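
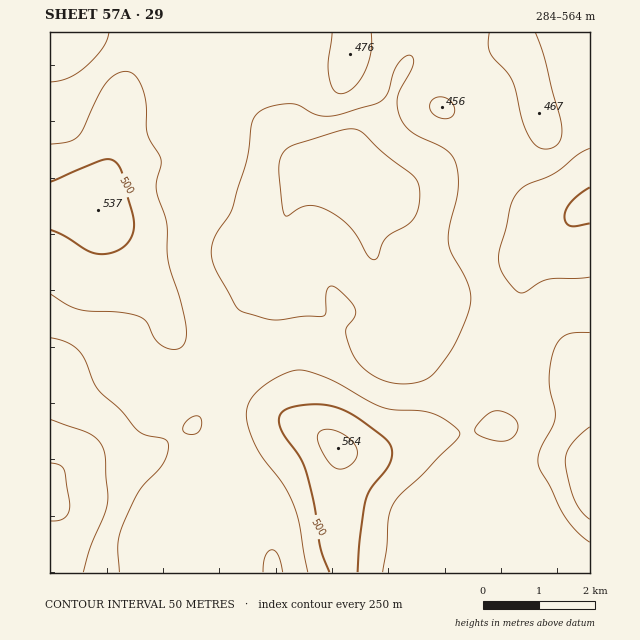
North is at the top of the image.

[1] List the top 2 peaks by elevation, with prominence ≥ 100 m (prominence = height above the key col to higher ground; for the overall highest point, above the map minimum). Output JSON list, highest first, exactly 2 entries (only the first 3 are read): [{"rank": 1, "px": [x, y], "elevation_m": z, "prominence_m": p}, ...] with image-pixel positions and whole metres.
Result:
[{"rank": 1, "px": [338, 448], "elevation_m": 564, "prominence_m": 280}, {"rank": 2, "px": [98, 210], "elevation_m": 537, "prominence_m": 128}]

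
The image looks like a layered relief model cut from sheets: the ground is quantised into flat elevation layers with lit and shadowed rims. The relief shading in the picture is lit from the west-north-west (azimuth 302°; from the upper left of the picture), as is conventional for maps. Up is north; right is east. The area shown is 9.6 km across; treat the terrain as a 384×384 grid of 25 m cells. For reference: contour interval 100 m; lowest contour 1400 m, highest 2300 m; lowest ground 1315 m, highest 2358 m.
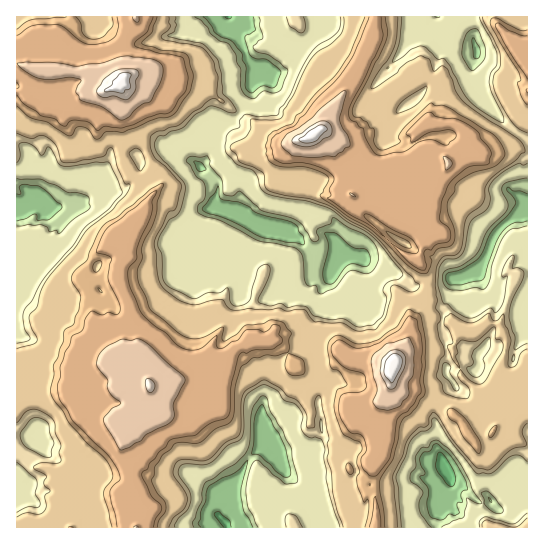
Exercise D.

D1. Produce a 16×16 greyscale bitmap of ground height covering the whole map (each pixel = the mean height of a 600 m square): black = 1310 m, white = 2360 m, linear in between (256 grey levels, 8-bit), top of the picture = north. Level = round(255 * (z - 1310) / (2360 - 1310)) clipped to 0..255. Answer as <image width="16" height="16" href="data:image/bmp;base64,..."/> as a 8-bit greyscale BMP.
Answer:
<image width="16" height="16" href="data:image/bmp;base64,Qk02BQAAAAAAADYEAAAoAAAAEAAAABAAAAABAAgAAAAAAAABAAATCwAAEwsAAAABAAAAAAAAAAAAAAEBAQACAgIAAwMDAAQEBAAFBQUABgYGAAcHBwAICAgACQkJAAoKCgALCwsADAwMAA0NDQAODg4ADw8PABAQEAAREREAEhISABMTEwAUFBQAFRUVABYWFgAXFxcAGBgYABkZGQAaGhoAGxsbABwcHAAdHR0AHh4eAB8fHwAgICAAISEhACIiIgAjIyMAJCQkACUlJQAmJiYAJycnACgoKAApKSkAKioqACsrKwAsLCwALS0tAC4uLgAvLy8AMDAwADExMQAyMjIAMzMzADQ0NAA1NTUANjY2ADc3NwA4ODgAOTk5ADo6OgA7OzsAPDw8AD09PQA+Pj4APz8/AEBAQABBQUEAQkJCAENDQwBEREQARUVFAEZGRgBHR0cASEhIAElJSQBKSkoAS0tLAExMTABNTU0ATk5OAE9PTwBQUFAAUVFRAFJSUgBTU1MAVFRUAFVVVQBWVlYAV1dXAFhYWABZWVkAWlpaAFtbWwBcXFwAXV1dAF5eXgBfX18AYGBgAGFhYQBiYmIAY2NjAGRkZABlZWUAZmZmAGdnZwBoaGgAaWlpAGpqagBra2sAbGxsAG1tbQBubm4Ab29vAHBwcABxcXEAcnJyAHNzcwB0dHQAdXV1AHZ2dgB3d3cAeHh4AHl5eQB6enoAe3t7AHx8fAB9fX0Afn5+AH9/fwCAgIAAgYGBAIKCggCDg4MAhISEAIWFhQCGhoYAh4eHAIiIiACJiYkAioqKAIuLiwCMjIwAjY2NAI6OjgCPj48AkJCQAJGRkQCSkpIAk5OTAJSUlACVlZUAlpaWAJeXlwCYmJgAmZmZAJqamgCbm5sAnJycAJ2dnQCenp4An5+fAKCgoAChoaEAoqKiAKOjowCkpKQApaWlAKampgCnp6cAqKioAKmpqQCqqqoAq6urAKysrACtra0Arq6uAK+vrwCwsLAAsbGxALKysgCzs7MAtLS0ALW1tQC2trYAt7e3ALi4uAC5ubkAurq6ALu7uwC8vLwAvb29AL6+vgC/v78AwMDAAMHBwQDCwsIAw8PDAMTExADFxcUAxsbGAMfHxwDIyMgAycnJAMrKygDLy8sAzMzMAM3NzQDOzs4Az8/PANDQ0ADR0dEA0tLSANPT0wDU1NQA1dXVANbW1gDX19cA2NjYANnZ2QDa2toA29vbANzc3ADd3d0A3t7eAN/f3wDg4OAA4eHhAOLi4gDj4+MA5OTkAOXl5QDm5uYA5+fnAOjo6ADp6ekA6urqAOvr6wDs7OwA7e3tAO7u7gDv7+8A8PDwAPHx8QDy8vIA8/PzAPT09AD19fUA9vb2APf39wD4+PgA+fn5APr6+gD7+/sA/Pz8AP39/QD+/v4A////AG+ChauWUSRJWleBjks0Ultkf4Soi1o3S0ZejIpCIFVWYXeXu6GJazhAZY6kVUmHc22QstDLqppCVnintIiAg4CAo7LT1bKkb36AntSsb3V/epq3z7ulppySiKLKs3VmcW+Ip6mWgYKKhG1kdZRzbWNfhZmidl1eXVVEUWB6T0ZfVWmYpWlWVlZNOS9ennM8WEBDdqd8U0MyOkppoKqYWDwzQVF4i1c9VnGGrayrm3Y/WWlreG1KWXymtbClrLChdYCVmpt8Xlt2pt2vhJ+mkXaors/ctYplRWOhpH17f12EurzAz7ePXTJOe599dWJKkaGjkKqCWTM+WlqHlFdUWJk="/>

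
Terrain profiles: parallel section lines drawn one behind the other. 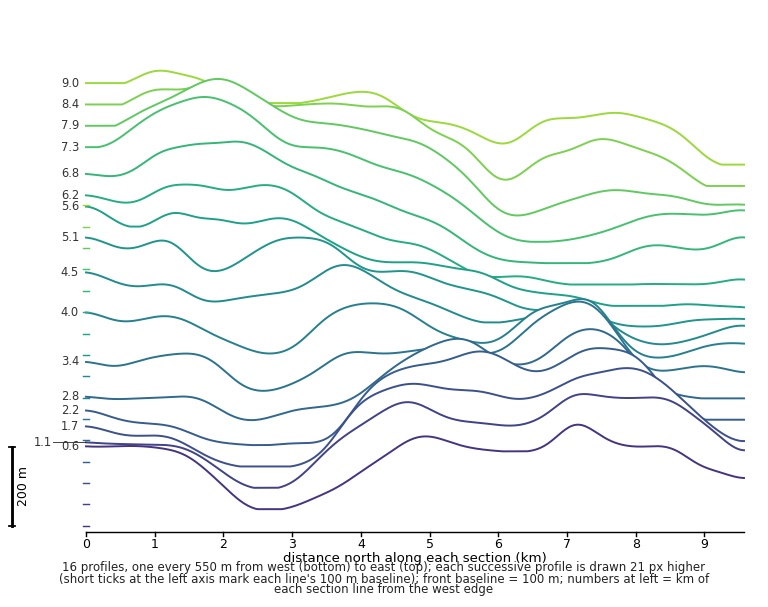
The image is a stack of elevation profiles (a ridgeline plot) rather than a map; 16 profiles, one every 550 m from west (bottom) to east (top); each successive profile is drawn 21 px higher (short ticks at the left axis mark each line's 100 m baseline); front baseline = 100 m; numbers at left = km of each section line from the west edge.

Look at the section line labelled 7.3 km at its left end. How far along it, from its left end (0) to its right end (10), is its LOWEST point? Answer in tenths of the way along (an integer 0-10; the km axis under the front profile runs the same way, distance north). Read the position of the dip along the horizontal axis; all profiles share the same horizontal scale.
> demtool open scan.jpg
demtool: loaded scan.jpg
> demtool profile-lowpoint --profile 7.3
7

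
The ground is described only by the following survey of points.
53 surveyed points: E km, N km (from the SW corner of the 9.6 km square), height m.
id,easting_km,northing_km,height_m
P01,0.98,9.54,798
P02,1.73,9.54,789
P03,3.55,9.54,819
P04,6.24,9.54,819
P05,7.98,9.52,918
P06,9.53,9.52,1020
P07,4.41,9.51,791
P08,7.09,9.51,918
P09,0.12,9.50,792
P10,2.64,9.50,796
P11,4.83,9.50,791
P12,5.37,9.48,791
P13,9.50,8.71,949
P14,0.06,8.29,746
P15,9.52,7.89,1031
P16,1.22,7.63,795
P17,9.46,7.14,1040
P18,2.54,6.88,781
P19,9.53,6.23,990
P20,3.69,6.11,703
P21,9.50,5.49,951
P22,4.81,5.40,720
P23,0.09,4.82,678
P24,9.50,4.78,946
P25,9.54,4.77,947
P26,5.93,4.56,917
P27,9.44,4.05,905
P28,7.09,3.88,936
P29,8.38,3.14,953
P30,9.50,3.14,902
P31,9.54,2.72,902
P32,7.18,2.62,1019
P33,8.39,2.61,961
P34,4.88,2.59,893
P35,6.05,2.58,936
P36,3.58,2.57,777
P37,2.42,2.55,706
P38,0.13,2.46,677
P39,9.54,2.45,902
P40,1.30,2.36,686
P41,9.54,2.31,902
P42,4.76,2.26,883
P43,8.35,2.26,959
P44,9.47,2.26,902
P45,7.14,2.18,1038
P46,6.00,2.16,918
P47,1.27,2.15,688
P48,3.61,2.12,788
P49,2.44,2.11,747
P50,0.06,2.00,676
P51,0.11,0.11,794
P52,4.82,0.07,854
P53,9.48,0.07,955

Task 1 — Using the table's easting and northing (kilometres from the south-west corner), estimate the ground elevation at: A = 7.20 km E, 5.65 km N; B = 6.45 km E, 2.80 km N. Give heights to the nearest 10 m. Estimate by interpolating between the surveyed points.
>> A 910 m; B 960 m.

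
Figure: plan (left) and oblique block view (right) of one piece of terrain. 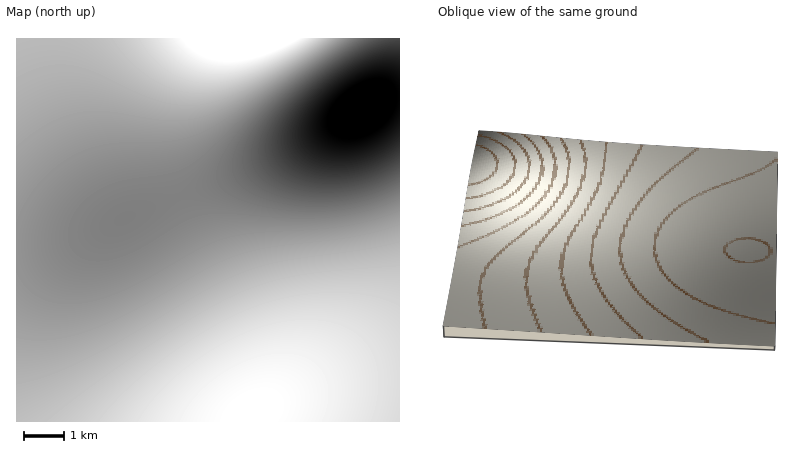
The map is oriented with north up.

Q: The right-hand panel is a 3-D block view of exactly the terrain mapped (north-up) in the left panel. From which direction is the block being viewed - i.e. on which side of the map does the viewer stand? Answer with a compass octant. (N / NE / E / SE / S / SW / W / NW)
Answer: W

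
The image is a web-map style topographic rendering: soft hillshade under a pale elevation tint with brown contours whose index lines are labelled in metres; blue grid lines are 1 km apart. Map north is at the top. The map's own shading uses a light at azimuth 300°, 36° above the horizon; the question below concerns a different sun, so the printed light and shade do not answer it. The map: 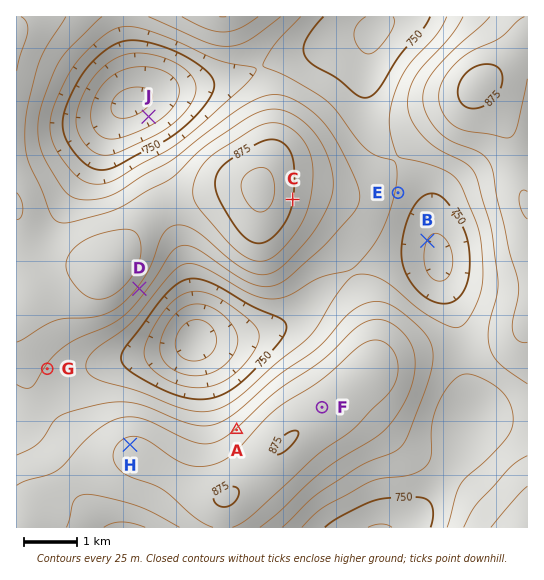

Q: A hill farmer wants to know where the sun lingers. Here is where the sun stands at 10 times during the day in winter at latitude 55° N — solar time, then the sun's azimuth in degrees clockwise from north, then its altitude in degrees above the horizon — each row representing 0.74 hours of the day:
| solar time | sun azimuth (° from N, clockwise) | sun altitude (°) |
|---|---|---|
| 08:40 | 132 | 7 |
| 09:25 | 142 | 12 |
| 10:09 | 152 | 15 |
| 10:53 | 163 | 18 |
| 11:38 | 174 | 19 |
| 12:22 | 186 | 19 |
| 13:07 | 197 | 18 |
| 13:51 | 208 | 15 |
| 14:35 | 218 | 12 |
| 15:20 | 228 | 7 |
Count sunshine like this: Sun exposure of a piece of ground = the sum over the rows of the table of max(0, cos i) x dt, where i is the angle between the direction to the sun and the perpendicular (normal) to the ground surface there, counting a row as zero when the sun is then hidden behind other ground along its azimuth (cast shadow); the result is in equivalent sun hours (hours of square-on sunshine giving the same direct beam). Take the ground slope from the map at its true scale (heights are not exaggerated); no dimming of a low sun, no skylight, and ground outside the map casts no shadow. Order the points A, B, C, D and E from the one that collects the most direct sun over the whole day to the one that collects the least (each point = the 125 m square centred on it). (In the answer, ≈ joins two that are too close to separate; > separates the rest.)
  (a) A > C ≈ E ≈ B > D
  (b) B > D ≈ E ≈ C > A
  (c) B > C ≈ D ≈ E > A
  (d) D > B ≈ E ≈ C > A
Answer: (d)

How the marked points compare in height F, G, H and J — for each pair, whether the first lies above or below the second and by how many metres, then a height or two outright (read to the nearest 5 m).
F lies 185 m above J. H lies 170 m above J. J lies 115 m below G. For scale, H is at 855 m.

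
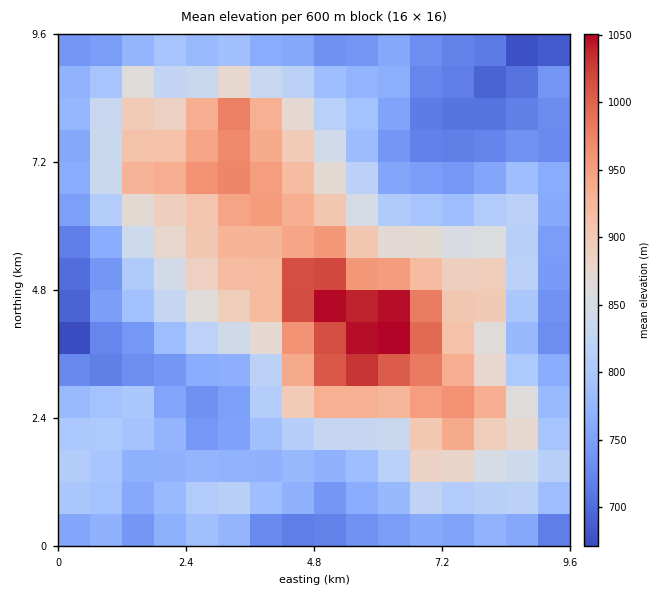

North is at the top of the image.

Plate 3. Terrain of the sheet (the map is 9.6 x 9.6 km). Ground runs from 640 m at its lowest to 1070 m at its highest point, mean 830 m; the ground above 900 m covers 21.8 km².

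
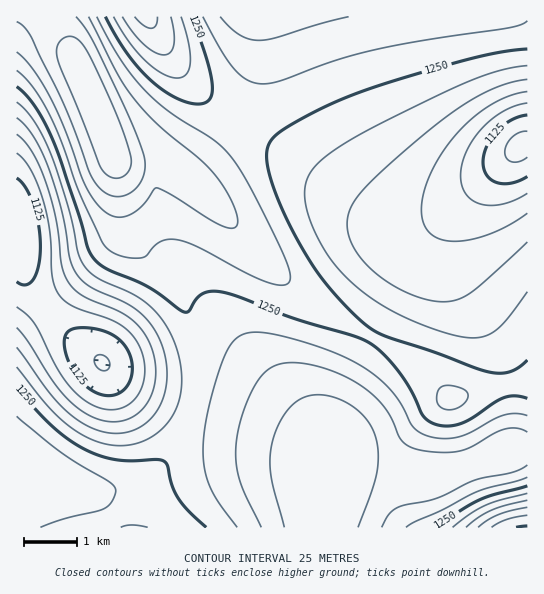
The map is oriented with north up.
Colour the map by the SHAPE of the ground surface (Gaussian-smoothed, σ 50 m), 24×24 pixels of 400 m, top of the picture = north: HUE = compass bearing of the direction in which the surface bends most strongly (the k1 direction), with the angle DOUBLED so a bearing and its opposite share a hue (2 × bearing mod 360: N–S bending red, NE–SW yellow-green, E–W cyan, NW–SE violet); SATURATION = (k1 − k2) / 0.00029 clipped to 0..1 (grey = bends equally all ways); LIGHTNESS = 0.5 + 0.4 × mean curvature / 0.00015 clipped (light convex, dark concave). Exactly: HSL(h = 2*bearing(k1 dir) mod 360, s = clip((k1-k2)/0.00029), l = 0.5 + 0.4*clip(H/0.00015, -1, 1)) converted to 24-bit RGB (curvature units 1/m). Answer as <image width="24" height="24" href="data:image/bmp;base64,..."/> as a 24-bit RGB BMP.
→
<image width="24" height="24" href="data:image/bmp;base64,Qk32BgAAAAAAADYAAAAoAAAAGAAAABgAAAABABgAAAAAAMAGAAATCwAAEwsAAAAAAAAAAAAApX7IkXnYY4bOSLmfR6dRZZ9QeZpagpVgiZJkkY1nk3pnk2RtjFqKXEuDRVOAT3SDYYZ8Y8N0RciLMZ2mLY+0bMva2OHy6NX2f3ufg3angXmnfZGrd5+wcaCGdZRlfJFkgo1liYpmiHtohmdogWJ9ZVd9UVp8VXF9YIxug8pMS5AwH1QfFWAbDqgMNLUgjHNFdHyXdHSeh77OhrPgeXvbrX3VxICzlJNvgYlrhIVqgnpqfmxqemd1aWB4WmF4W255Y4NlyKlHhnYpP0sVJFMEH2QAFz8BICcMan2bg9XCe97eWpDPVkTKrknP3mmz1XyHiYdxgoBwfnhuem5td2t1a2Z2YWV1XmpzXmFuyUZIwS0kkmcmbJ8QNIMAEy0GGCYNcL+sfuGvVsO9P2CbTDCKmC6h10CD7n16sYd0gnt1fnVzenF1d214bmh2ZmRyYl9rX1VjgEpr5lKO1oCHxsqLcK1RLFA7FScigNiTZsSDUIR/NDVZNyBKZCVetzBL7o1p2qp/g3h5gHV6fnF7emx6dmV1b11raVNfYU1YVlJfaKWo7t3t6N7tv6fgXTTaJTW2jNB/bpRgVkVJMiIzHxIhOx8ykkc26rJg69GMhnh+hHN/gWx8fWJzeFZncU5ca05ZbFpsXJOKYdCgjeWwvtjjyKDwp23/dmT8q7Vzf0pIUyczKhUfHxQeLCEmhXk96OVi7e2RiHaAhmt9hF10gFBme0pdd1NjZ2WAZamsbtfKgOfLhde0fqKRh12CjE+Mhl+SrVJThyVLZBcyPhglJRoiLjkxZZc/vOtszuSKh21+iFt2h0xqhEplhF10cIiZdL/FfeHigufgftLGeqKch2J7g090gll6gWx9rC50mg5ejg9HcCY/STlLOmdXO8VCn/B8qMh5h113h0xviktvj2eFfaisgtbVhuXlft7fdMDAcY6Tf19uf1FogFhzgWl+gXaBkxKPtQGEyw9wsEBnXmeCQ6uUV92DjOyIl2lkhU1xh0xyjmuJhbWrjNzMhuLYds3LbqCjfmh9d1heeFNfel1tfmp+e3OCfnmELwhQyQCy6zWeyoebjqmxaNHDeuWxcrt9g1FzhUxzi2qFg7Sfjty5g9y9b7iraoOGdFtfc1JUdFhadGVrcG57cXOEc3SIfHeJDwYtbRGK43Wz38LCudDKjd3Sebypg1l4g012iGWEgq6YjtqviNmuda2TdmR5cFFYc1BSdF9cdXJqbnx5a4OHa36NbnSQeXKRDgYtLxlOvo1l6d6oyNiXdbNjfl1+glF6hmCHf6SWjdSojNineq6Mf2Vvdk1fc1FadmJgeHlrbIFvaIp6Y5CKYYmVY3SZcWmbEAQvNBxQwqNT+Oln6e1OiMY+MkhzgF2GeZmci8umkNemgLOKhWhse0xiek9iemFne3dudoJvaolqYpBuWJZ7UZuYUXugXFemEgQvOyNbv6Bl89yI7/CHj9pqCzlycoaahsKrkdKqh7eOjm1rgU1jfk1kfV5qfW9ugIBzfIdwdo5pZZVeTppcPplzN4qVQE+cEAUuNS9orreG7u3M7PLZ0O3VABF8fb60jc20jbWalnBwi01ihExigVxqf2xvgHl0g4N0holxh5FqgJpeZZ9LMZE5HWxOIUpdEAg2O091icdwzPSo4frRu+rHJACFgs7Bh7WvmW+Dl0lij0ldiFpmgmtvgHV0gXx3hIB1ioVyk45snpxinadPa5M2FkkXDCccEw9ORnuLi9V5z/y12//MLwDTRZ/VdLS9kV2dnT1pnT9VlVZaimxqg3Z1gXp4gnt4hX13in90koJwnoVpq4Zbpn9HX1wxESIYGR9pTKSdk+SG2v/M1P/MHwGcbMrIY0qciyt0ni5SqE1Km3hnjIB1g315gXp6gnp5hHp4iXp3kHl0m3ZvqGxnsllemUloOzJWJDuDVrqfpfKc1//MdP2EGFHEQlmmbxl4hRdaqzc+sIdgn5V0jIl6g357gXt8gnp8hHp7h3h6jXd5lXR5oW98rmeHs1mheEekLGaqctO+z/rL1v/MDorkRq++RhVpUgRLkR1LvXtQt7FynKB6i4p9gn19gXt/gnt/g3p/hnp/inl/kHeCmXSIo3CUqmmrh12vLsfjfezn2ffU3f/MLFKnMCd4KwAzSwQ7qzg0yMBtrrt7lZ19iId/gn2AgnuBgnuBg3uChXuCiHqDjHmGkXiLmHaWk3WgfHCsUdXJJr9izf+S3fqJS4eUIQQvMAAzaBRFw6dYvdN+orl+jpd/hYOAgn2CgnyDgnyDg3yDhHyEhnuGiXuIi3uMin6QgIyee7PE"/>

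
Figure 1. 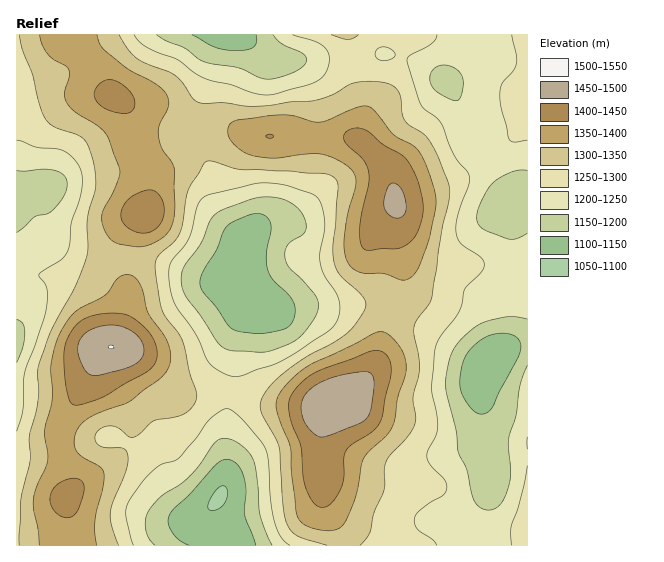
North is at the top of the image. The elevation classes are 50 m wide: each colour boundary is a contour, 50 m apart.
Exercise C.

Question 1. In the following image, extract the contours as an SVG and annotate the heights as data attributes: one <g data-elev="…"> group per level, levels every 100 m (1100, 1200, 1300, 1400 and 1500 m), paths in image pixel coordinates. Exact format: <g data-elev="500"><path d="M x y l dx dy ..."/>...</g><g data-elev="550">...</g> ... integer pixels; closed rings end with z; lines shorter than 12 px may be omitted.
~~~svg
<g data-elev="1100"><path d="M209 509l-1-5 6-11 5-6 6-1 2 3 1 4-3 10-8 7-6 1z"/></g><g data-elev="1200"><path d="M155 545l-6-7-3-9 0-10 4-10 12-13 19-12 10-9 24-33 4-3 6-1 8 2 8 5 7 7 5 7 4 16 3 40 12 30"/><path d="M527 365l-7 19-4 31-7 24 2 33-2 15-4 10-6 8-6 5-8 0-7-4-4-6-7-31-9-17-2-23-10-40 0-10 2-15 4-11 5-9 12-12 10-8 10-3 18-4 20 2"/><path d="M255 352l-25-2-11-6-18-28-15-20-4-9-1-11 4-11 16-21 9-23 5-7 10-5 28-10 10-2 11 0 11 3 8 4 7 7 5 8 1 8-1 5-17 12-3 7 0 6 5 11 12 12 13 15 3 6 0 7-6 15-9 10-7 7-25 11z"/><path d="M17 319l6 5 2 9-2 14-6 16"/><path d="M527 233l-12 6-9-1-24-10-4-4-1-7 4-16 12-18 18-11 8-2 8 0"/><path d="M17 171l8 0 20-2 10 2 10 5 2 8-4 13-10 13-6 4-12 2-18 16"/><path d="M453 100l-15-7-7-8-1-6 1-6 2-4 5-3 7-1 7 2 6 4 4 5 1 9-2 12-3 3z"/><path d="M273 35l9 9 21 9 2 3 2 4-3 5-9 6-16 6-10 2-10-1-21-10-35-7-18-13-18-7-10-6"/></g><g data-elev="1300"><path d="M119 545l-8-21-1-12 3-11 13-32 2-14-5-7-17 0-7-2-3-5-1-5 5-7 10-3 8 2 11 9 5 0 5-3 15-13 20-4 11-3 6-6 5-7 0-9-6-19-7-32-5-9-13-16-4-8-6-43 3-9 15-13 6-8 4-11 3-25 3-10 15-25 2-2 4-1 31 9 84 4 8 2 5 7-2 40-3 24 1 16 7 13 22 21 3 6-1 5-10 17-10 10-14 9-28 15-26 20-12 14-5 12 2 10 14 24 3 9 4 59 5 18 4 7 6 4 29 9"/><path d="M360 545l9-12 5-20 10-22 0-22 2-8 4-6 19-20 6-14-2-24 6-21 1-11-6-37 3-8 11-15 3-6 11-70 8-33-2-13-11-29-11-18-21-15-3-8-3-20-4-5-6-4-15-3-17 1-8 3-16 10-15 5-28 2-21 4-20 0-24-3-24 0-8-4-11-16-8-8-29-12-10-6-8-9-8-13"/><path d="M19 35l3 14 11 26 5 25 6 16 9 10 24 9 8 5 4 7 4 13 3 23-1 9-7 25 0 31-2 12-12 28-24 44-12 35 0 32-9 37 1 27-9 37-2 45"/><path d="M331 35l16 4 6-1 6-3"/></g><g data-elev="1400"><path d="M64 517l9-1 6-9 5-19-1-5-5-4-7-1-9 3-7 6-4 6-1 8 2 7 6 6z"/><path d="M319 507l4 0 6-2 5-5 6-9 3-11 1-23 3-8 5-5 21-13 8-11 10-49-2-12-7-7-5-2-7 1-53 21-16 11-11 14-1 7 0 8 3 13 9 22 4 37 6 16z"/><path d="M72 404l9 1 21-8 43-24 8-6 4-11-1-12-7-12-11-10-13-8-20-1-19 5-12 10-8 13-2 15 2 30 3 12z"/><path d="M364 249l5 2 13-2 15 0 12-6 6-7 4-8 4-12 0-11-5-25-12-21-7-6-17-9-15-13-12-3-8 3-4 6 3 7 17 16 6 12 0 12-9 44 0 15z"/><path d="M136 232l7 1 8-1 7-5 4-7 2-8-1-9-4-8-5-4-8-1-11 5-8 5-5 8-1 8 2 7 5 5z"/><path d="M266 137l5 1 3-2-5-2-3 2z"/><path d="M121 113l8 0 4-4 2-6-3-8-7-8-8-6-8-1-7 2-7 9-1 4 2 5 10 9z"/></g><g data-elev="1500"><path d="M109 348l4 0 1-1-4-2-2 2z"/></g>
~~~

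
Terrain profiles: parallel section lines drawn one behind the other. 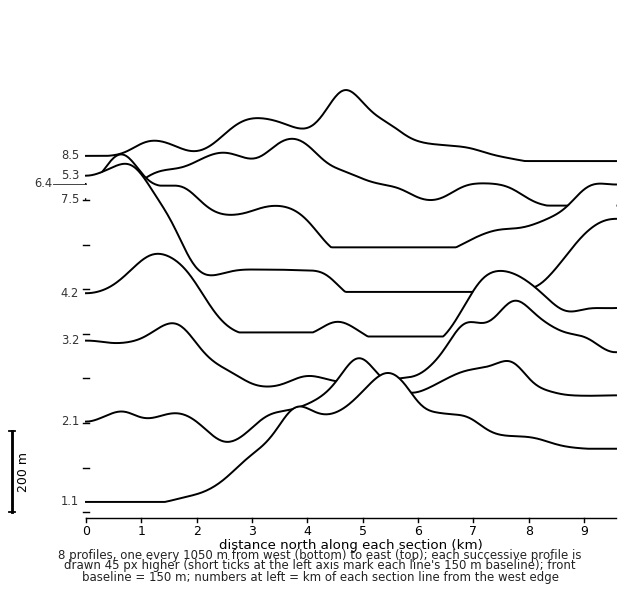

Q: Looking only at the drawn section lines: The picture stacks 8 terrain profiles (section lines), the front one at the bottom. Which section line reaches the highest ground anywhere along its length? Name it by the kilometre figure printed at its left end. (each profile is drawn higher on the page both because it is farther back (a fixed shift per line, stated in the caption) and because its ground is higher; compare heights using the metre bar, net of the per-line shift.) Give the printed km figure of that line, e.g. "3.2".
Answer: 5.3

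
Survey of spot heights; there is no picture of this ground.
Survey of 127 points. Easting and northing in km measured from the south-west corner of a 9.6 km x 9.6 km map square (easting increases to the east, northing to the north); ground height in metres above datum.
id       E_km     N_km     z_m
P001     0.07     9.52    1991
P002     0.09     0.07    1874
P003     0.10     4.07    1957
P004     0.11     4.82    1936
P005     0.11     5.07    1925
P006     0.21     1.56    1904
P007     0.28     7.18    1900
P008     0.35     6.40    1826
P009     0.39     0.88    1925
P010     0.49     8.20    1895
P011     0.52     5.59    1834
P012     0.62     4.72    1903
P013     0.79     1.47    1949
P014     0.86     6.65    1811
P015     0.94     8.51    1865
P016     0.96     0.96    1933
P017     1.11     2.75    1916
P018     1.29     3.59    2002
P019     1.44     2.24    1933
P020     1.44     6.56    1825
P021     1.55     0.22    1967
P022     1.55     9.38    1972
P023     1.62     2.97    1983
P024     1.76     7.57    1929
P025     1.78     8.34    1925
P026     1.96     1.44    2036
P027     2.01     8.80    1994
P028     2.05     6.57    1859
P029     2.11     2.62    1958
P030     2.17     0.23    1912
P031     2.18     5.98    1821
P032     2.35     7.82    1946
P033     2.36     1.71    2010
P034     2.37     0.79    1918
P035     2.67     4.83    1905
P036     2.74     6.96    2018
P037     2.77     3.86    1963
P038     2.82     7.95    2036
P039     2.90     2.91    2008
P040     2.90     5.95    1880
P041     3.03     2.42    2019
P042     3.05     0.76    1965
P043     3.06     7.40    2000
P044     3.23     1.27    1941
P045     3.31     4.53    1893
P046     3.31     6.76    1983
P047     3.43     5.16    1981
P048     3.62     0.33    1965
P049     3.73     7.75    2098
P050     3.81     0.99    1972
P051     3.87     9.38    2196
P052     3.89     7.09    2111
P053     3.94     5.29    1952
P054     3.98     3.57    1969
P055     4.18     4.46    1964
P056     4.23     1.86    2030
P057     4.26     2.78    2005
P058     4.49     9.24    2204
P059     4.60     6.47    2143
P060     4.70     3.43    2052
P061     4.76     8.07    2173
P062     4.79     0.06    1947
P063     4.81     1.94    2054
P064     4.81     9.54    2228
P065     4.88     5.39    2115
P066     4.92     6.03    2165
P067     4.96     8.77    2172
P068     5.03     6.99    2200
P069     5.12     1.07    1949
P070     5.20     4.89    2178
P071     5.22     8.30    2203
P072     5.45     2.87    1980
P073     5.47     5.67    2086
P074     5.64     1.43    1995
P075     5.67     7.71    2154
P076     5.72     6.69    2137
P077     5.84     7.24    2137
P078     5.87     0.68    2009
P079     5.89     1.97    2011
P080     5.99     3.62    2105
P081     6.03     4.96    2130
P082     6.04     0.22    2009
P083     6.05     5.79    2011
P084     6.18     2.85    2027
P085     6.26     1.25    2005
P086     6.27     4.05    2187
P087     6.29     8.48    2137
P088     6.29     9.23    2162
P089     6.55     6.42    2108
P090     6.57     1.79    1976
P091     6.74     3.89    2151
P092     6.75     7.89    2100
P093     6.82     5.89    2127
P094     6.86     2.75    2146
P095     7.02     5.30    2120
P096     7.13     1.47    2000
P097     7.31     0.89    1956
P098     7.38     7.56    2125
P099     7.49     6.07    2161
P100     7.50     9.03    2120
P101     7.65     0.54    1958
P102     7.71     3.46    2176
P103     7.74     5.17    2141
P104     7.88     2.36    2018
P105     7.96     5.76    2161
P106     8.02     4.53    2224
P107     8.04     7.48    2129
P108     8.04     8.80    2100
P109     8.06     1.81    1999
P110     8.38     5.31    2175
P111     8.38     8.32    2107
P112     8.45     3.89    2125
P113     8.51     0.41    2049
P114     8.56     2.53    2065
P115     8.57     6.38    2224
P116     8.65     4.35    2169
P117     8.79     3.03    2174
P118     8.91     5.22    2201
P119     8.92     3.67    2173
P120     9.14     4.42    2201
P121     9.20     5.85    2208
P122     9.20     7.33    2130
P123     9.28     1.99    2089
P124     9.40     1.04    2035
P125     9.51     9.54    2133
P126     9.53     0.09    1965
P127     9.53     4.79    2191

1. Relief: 1785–2260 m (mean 2035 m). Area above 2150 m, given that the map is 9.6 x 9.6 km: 16.2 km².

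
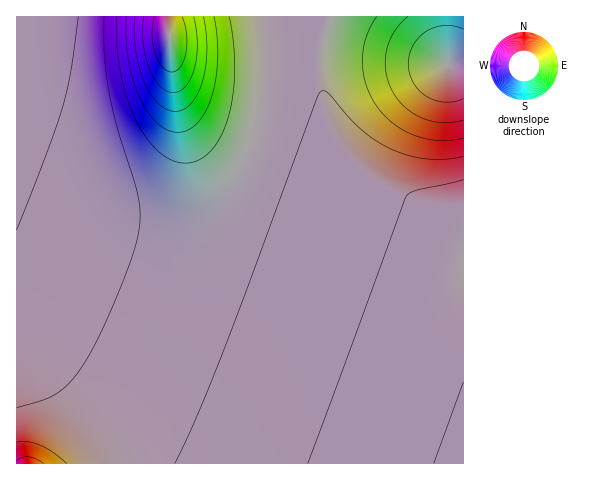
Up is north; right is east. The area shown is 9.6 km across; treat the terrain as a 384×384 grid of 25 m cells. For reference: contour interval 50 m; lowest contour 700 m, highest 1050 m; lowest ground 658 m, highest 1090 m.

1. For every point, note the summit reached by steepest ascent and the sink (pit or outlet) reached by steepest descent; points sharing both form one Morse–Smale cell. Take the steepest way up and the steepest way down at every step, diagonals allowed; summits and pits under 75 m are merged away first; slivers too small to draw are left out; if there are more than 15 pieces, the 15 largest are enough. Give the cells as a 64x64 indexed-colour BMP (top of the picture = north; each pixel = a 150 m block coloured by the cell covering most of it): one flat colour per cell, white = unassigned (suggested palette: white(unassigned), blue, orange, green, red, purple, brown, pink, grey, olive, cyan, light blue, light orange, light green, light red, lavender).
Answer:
<image width="64" height="64" href="data:image/bmp;base64,Qk12CAAAAAAAAHYAAAAoAAAAQAAAAEAAAAABAAQAAAAAAAAIAAATCwAAEwsAABAAAAAAAAAA////ALR3HwAOf/8ALKAsACgn1gC9Z5QAS1aMAMJ34wB/f38AIr28AM++FwDox64AeLv/AIrfmACWmP8A1bDFAERERERERBERERERERERERERERERERERERERERERERERREREREREERERERERERERERERERERERERERERERERERFEREREREQREREREREREREREREREREREREREREREREREURERERERBERERERERERERERERERERERERERERERERERRERERERBERERERERERERERERERERERERERERERERERFEREREREEREREREREREREREREREREREREREREREREREUREREREERERERERERERERERERERERERERERERERERERREREREQRERERERERERERERERERERERERERERERERERFEREREQREREREREREREREREREREREREREREREREREREUREREQRERERERERERERERERERERERERERERERERERERREREQRERERERERERERERERERERERERERERERERERERFEREQREREREREREREREREREREREREREREREREREREREUREQRERERERERERERERERERERERERERERERERERERERREQRERERERERERERERERERERERERERERERERERERERFEQREREREREREREREREREREREREREREREREREREREREUQRERERERERERERERERERERERERERERERERERERERERQRERERERERERERERERERERERERERERERERERERERERERERERERERERERERERERERERERERERERERERERERERERERERERERERERERERERERERERERERERERERERERERERERERERERERERERERERERERERERERERERERERERERERERERERERERERERERERERERERERERERERERERERERERERERERERERERERERERERERERERERERERERERERERERERERERERERERERERERERERERERERERERERERERERERERERERERERERERERERERERERERERERERERERERERERERERERERERERERERERERERERERERERERERERERERERERERERERERERERERERERERERERERERERERERERERERERERERERERERERERERERERERERERERERERERERERERERERERERERERERERERERERERERERERERERERERERERERERERERERERERERERERERERERERERERERERERERERERERERERERERERERERERERERERERERERERERERERERERERERERERERERERERERERERERERERERERERERERERERERERERERERERERERERERERERERERERERERERERERERERERERERERERERERERERERERERERERERERERERERERERERERERERERERERERERERERERERERERERERERERERERERERERERERERERERERERERERERERERERERERERERERERERERERERERERESIiIiIiIRERERERERERERERERERERERERMxERERERIiIiIiIiIiIREREREREREREREREREREREzMzEREREiIiIiIiIiIiIiIRERERERERERERERERERMzMzMRERIiIiIiIiIiIiIiIiERERERERERERERERETMzMzMxEiIiIiIiIiIiIiIiIiIhEREREREREREREREzMzMzMzIiIiIiIiIiIiIiIiIiIiEREREREREREREREzMzMzMzMiIiIiIiIiIiIiIiIiIiIhERERERERERERMzMzMzMzMyIiIiIiIiIiIiIiIiIiIiIRERERERERERMzMzMzMzMzIiIiIiIiIiIiIiIiIiIiIhERERERERERMzMzMzMzMzMiIiIiIiIiIiIiIiIiIiIiIREREREREREzMzMzMzMzMyIiIiIiIiIiIiIiIiIiIiIhEREREREREzMzMzMzMzMzIiIiIiIiIiIiIiIiIiIiIiEREREREREzMzMzMzMzMzMiIiIiIiIiIiIiIiIiIiIiIhERERERETMzMzMzMzMzMyIiIiIiIiIiIiIiIiIiIiIiERERERETMzMzMzMzMzMzIiIiIiIiIiIiIiIiIiIiIiIRERERERMzMzMzMzMzMzMiIiIiIiIiIiIiIiIiIiIiIiERERERMzMzMzMzMzMzMyIiIiIiIiIiIiIiIiIiIiIiIREREREzMzMzMzMzMzMzIiIiIiIiIiIiIiIiIiIiIiIhERERETMzMzMzMzMzMzMiIiIiIiIiIiIiIiIiIiIiIiERERERMzMzMzMzMzMzMyIiIiIiIiIiIiIiIiIiIiIiIREREREzMzMzMzMzMzMzIiIiIiIiIiIiIiIiIiIiIiIhERERETMzMzMzMzMzMzMiIiIiIiIiIiIiIiIiIiIiIiERERERMzMzMzMzMzMzMyIiIiIiIiIiIiIiIiIiIiIiIREREREzMzMzMzMzMzNVIiIiIiIiIiIiIiIiIiIiIiIhERERETMzMzMzMzMzM1UiIiIiIiIiIiIiIiIiIiIiIiERERERMzMzMzMzMzMzVSIiIiIiIiIiIiIiIiIiIiIiIREREREzMzMzMzMzMzNVIiIiIiIiIiIiIiIiIiIiIiIhERERETMzMzMzMzMzM1UiIiIiIiIiIiIiIiIiIiIiIiEREREREzMzMzMzMzMzVSIiIiIiIiIiIiIiIiIiIiIiIRERERETMzMzMzMzMzNV"/>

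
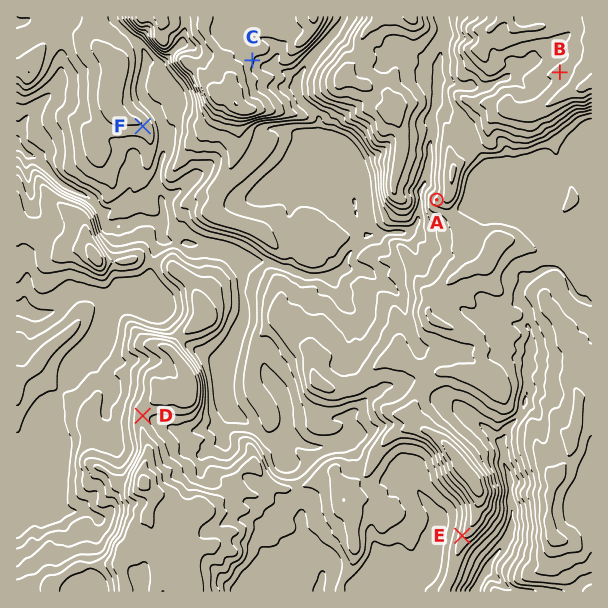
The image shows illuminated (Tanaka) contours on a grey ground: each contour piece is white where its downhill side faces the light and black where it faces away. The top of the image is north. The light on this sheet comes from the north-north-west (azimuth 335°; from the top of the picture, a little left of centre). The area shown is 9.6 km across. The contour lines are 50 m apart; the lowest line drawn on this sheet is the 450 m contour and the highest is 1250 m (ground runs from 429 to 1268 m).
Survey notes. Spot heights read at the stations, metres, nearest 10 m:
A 960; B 1170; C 960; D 830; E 840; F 750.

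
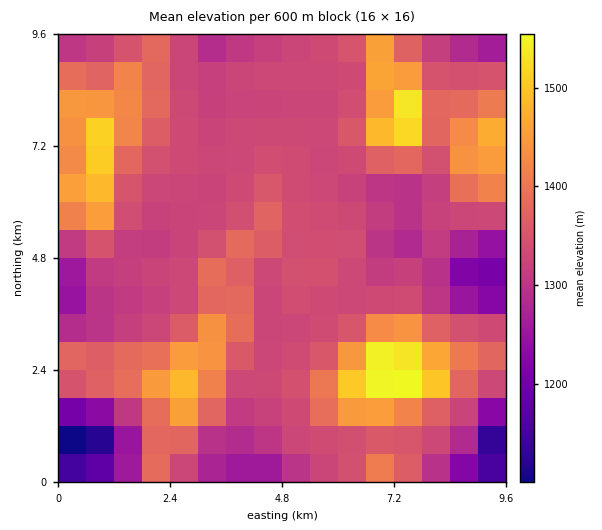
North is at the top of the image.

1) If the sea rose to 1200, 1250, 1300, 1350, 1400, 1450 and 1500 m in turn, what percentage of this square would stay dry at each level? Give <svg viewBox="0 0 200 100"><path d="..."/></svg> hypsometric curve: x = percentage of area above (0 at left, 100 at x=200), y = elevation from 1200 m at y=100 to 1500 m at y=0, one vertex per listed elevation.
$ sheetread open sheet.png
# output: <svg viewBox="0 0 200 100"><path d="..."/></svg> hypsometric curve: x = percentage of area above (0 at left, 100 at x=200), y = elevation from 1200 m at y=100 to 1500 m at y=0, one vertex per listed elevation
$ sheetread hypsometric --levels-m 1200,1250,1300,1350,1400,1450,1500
<svg viewBox="0 0 200 100"><path d="M194 100l-7-17-16-16-99-17-32-17-19-16-12-17"/></svg>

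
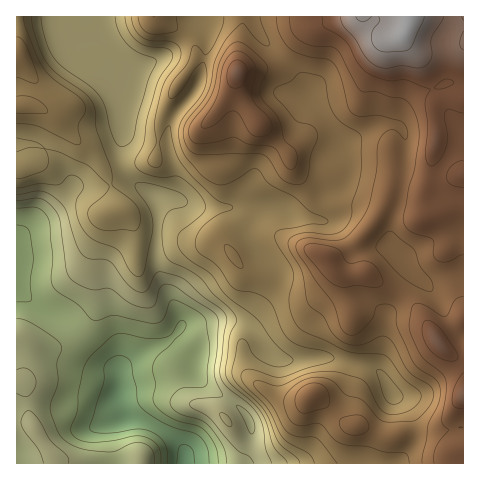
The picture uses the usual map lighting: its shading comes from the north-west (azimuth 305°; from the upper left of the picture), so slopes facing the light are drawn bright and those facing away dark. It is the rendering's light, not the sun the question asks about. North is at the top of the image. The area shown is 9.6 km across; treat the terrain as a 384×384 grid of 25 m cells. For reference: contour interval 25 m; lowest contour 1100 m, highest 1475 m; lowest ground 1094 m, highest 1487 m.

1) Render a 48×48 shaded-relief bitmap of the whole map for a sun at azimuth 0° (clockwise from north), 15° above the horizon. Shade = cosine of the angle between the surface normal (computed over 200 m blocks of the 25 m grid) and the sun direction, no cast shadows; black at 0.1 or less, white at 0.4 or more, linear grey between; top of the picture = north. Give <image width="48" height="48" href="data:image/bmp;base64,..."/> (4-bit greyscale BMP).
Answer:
<image width="48" height="48" href="data:image/bmp;base64,Qk32BAAAAAAAAHYAAAAoAAAAMAAAADAAAAABAAQAAAAAAIAEAAATCwAAEwsAABAAAAAAAAAAAAAAABEREQAiIiIAMzMzAERERABVVVUAZmZmAHd3dwCIiIgAmZmZAKqqqgC7u7sAzMzMAN3d3QDu7u4A////AId4mru6mZqpiHd3d3d1M0VmZVVVRomYiHd4q83cu7zKh3dmVnh1MjVmVEVVRXmZmXZ5vN3u7v/rhVRDRYh0IjRVQzRmZnmZqneKqpq83v7JUyIiR4hkMzRFVlaKqpmYiYiqmHeJqrp0IREkeZYzRENGiZm97bqoZomZiHd4iHZUMzNYqmIDZlRGm7vN7cu6ZIiHiId4iHZmd4mrphAFiHVXq7u7u6qqhnd3d4d3d3iImrzKUABJu7mZqquph3d4mIiHd3h3d3eImrumMSat7v/su7uoZENGiYiIh3iId3iIiZmGVpze7//+y7qXVDM0eZmYh3d3d3iImYiJibzMu97tupdlVUQ0aIiIh3ZmZniZmYiJmaqpd3eIZUREVVVFeYiIiHZlVmZ4mYeImZmHVERDISNFVVVXmomqmYdmVVVWeZh4mql2VVRDMzRVVmaKqbu6qYdmVURFaIh4mpdmZmZlVVVWZ3irp8y6mIdmVURFZmZmd3Znd2Zmd3dneIrMmLqYd3ZmVURWZUMzNFZnd3ZmeIh2eJvLmpmHZVZmZURXZDIiI1VmeIdmZ4dlaKy5moh2ZVVmZURmQzRERFVniYdlVmVWeaqYmYiHdmZmZUVlM0RFVVZ4iHZUVmVomph3iYiIh2ZmZVZkMzNFVniJh2RFeIiaqYdmeIiIh3ZmVmd1RDNFZ4mYdTRXmru6mIdmZ4iIh3ZVVnd3ZVVWeJmHVFebuZqpiHd3d4iHd3ZERnd3d4d3iZh3eL3/6od4dlZ4iIiId2VEVnd4iaqZmZiIrP//7KdmdURniHd3d2VVVmeImru6qZiavN3Lu7l2ZlVmd1VmZmd3dnmZmru6qYiaqZiHeaqGeId3ZiM0RompmaqZmZmIiIiIdmZ3eJqXeJiIdwASRpqqq7qIh3VVZndmVFZ4iZmYeIiIhwASV4iImpdVVUM0VmdlM1d3iJmZiJiIdzM0Z3ZniWQiRDNFVWdlRGd3iImZmZmIh3ZmZlVnmGQ0VDRmZmZlVWiIiIiJmZh4iZiIZUV5mYh3dTRmZlRFZ3eIiIiImZh3iZmHVFaJqqqYdTNEVTIleZd4iIiImZh3iXd1RXiZmaqYdkQ0RUIliph4iHiZmZmIiFVERoiZmZmHeIZVVVRGmpmIdmeJmIiIiDNFZ3eJiImXesp2ZmeJqZmYZVV4h2eIh0Vnd3eZiImoau6nZnnMqZmHZVVmZmeId4iIiJqpiImpZ77ZZnrLqYiHd2ZlVWeId5mIq925iImqdXzadXmpiIiId2ZVVWeIiIeK3uyoiIirp1i6dWd2d3d4dmZERVZ4iGec7bqIiIibynaah3dmd3ZnZmUzREVnd2i9ypiIiIiKzIaKuqqYh2VVVlQ0REVmZorLqYiIiHZXiZib3dy6hUQ0VlRVRFd3dqu6iIiIh1ISNomb3ty4ZEM0VVVmZmiId7upiIiIdjEAJYmazcqXZVVURFeIh3d4iKqYiIiIdkMzV5mZq6l3Z3d2VFeIiHZ3iKmYiIiIdlVVeJmJmZh3d3iHZWeIiHZniA=="/>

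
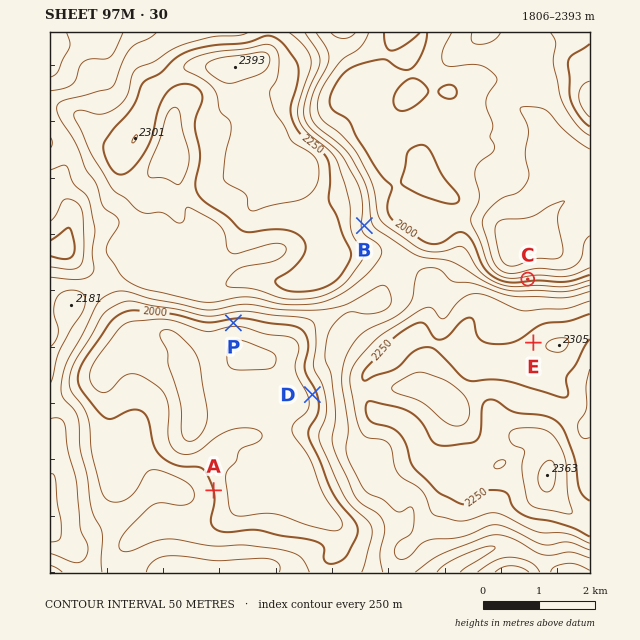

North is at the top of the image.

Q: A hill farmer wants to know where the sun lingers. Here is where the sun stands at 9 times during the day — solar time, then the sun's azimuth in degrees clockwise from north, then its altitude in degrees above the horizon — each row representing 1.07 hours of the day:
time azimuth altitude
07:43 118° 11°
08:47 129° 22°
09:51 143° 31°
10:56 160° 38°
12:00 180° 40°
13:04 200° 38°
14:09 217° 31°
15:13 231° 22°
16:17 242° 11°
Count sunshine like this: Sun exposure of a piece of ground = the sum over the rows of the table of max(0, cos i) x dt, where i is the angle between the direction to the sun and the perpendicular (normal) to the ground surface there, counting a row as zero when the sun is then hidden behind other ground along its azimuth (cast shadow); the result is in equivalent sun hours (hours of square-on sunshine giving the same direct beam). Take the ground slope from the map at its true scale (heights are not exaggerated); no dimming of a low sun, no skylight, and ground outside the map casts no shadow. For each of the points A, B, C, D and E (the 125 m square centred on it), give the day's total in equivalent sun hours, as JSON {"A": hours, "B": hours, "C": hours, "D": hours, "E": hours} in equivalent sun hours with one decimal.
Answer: {"A": 4.0, "B": 4.0, "C": 0.9, "D": 4.8, "E": 3.7}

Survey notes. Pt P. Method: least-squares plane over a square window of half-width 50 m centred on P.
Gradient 20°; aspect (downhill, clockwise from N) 175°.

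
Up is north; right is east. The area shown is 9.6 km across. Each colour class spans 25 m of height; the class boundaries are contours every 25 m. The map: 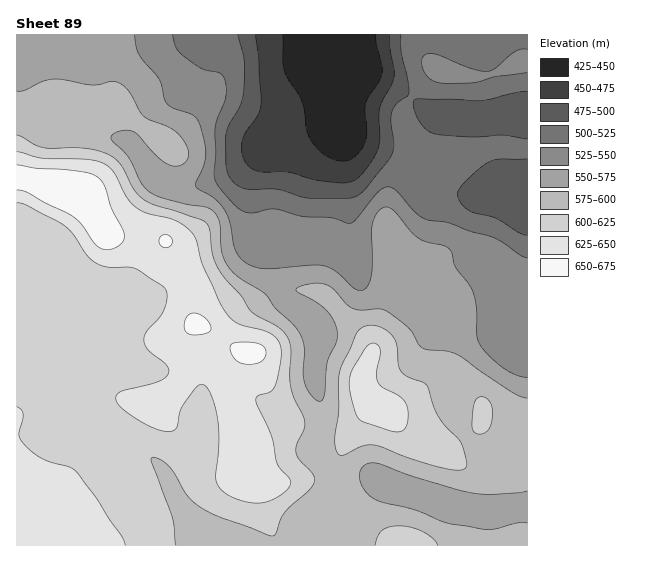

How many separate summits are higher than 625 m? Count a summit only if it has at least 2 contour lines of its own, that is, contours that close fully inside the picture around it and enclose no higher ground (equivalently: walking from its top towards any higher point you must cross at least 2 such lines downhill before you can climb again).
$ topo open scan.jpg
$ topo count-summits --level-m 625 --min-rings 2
1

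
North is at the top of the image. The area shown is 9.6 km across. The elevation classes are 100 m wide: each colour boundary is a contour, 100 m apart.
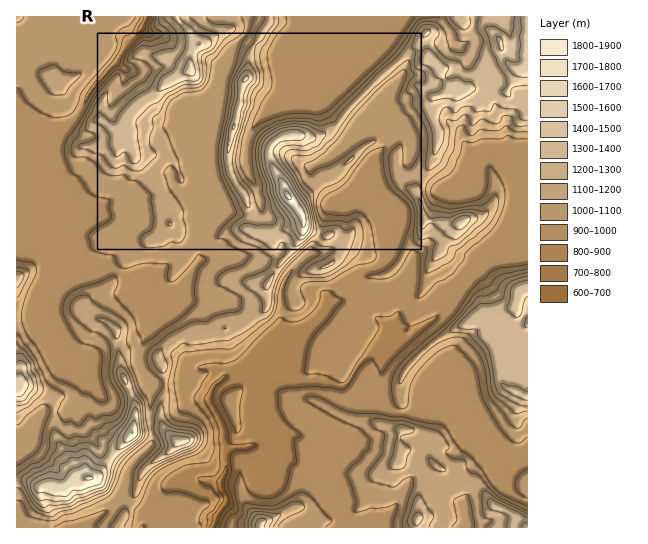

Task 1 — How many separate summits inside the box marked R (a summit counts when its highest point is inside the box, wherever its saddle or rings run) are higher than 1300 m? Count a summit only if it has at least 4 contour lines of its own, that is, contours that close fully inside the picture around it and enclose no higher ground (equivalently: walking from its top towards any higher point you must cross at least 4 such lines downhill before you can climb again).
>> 1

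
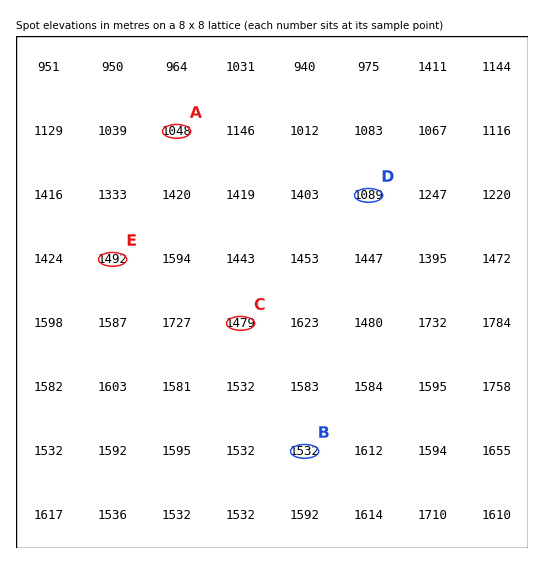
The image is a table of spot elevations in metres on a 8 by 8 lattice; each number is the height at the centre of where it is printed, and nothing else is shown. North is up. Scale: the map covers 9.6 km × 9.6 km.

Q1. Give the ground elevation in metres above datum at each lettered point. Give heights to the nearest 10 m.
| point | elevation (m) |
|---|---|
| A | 1050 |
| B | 1530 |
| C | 1480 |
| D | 1090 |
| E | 1490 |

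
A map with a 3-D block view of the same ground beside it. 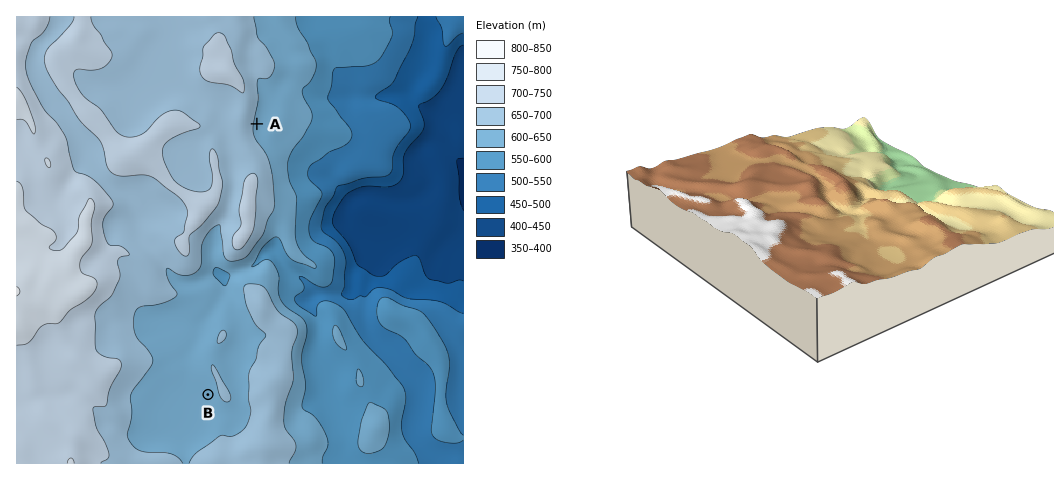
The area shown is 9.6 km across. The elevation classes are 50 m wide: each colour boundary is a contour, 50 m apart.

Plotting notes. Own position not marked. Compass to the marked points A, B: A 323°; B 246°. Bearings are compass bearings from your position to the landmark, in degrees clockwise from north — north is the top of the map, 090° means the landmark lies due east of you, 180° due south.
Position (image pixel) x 397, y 310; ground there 580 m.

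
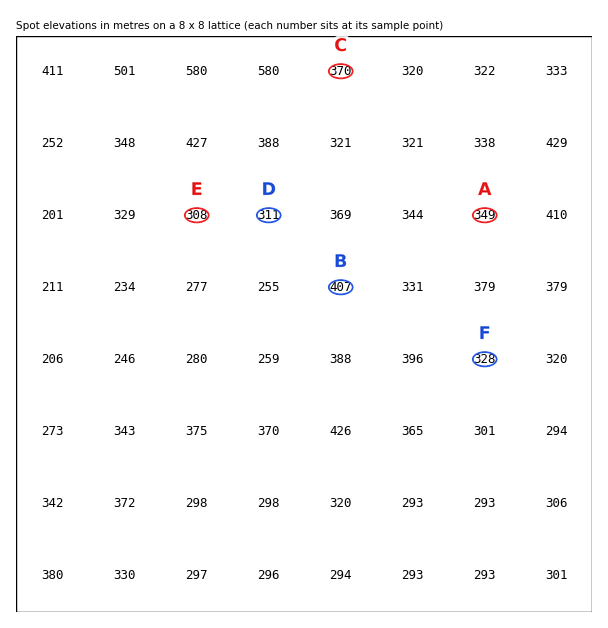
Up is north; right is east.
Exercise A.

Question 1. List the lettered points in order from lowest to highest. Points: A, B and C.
A C B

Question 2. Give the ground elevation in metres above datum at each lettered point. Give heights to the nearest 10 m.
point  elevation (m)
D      310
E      310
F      330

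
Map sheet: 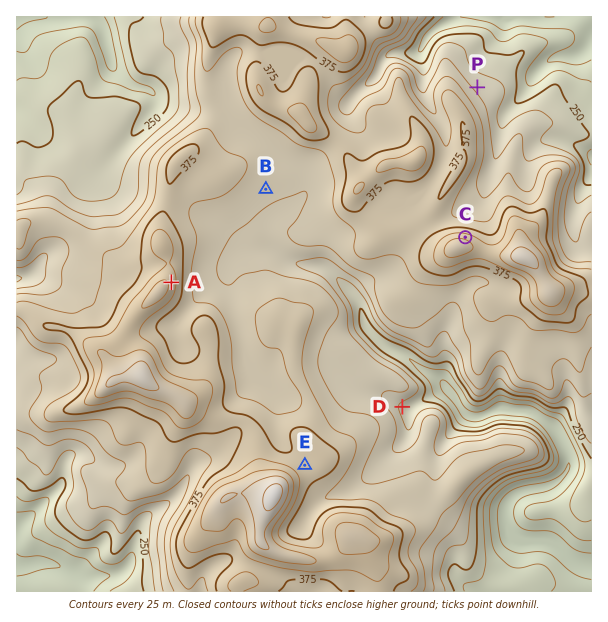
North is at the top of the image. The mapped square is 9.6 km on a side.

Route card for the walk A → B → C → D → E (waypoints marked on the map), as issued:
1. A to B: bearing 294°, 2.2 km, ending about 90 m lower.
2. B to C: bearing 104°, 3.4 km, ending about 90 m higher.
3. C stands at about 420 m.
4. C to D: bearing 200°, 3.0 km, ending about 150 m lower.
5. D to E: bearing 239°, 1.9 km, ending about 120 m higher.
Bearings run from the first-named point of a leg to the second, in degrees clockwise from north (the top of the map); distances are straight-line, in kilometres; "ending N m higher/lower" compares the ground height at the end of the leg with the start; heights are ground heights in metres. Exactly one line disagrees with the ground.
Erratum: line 1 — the bearing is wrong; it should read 45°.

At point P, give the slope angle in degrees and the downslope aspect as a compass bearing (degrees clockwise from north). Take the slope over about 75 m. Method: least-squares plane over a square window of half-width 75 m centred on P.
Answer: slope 5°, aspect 45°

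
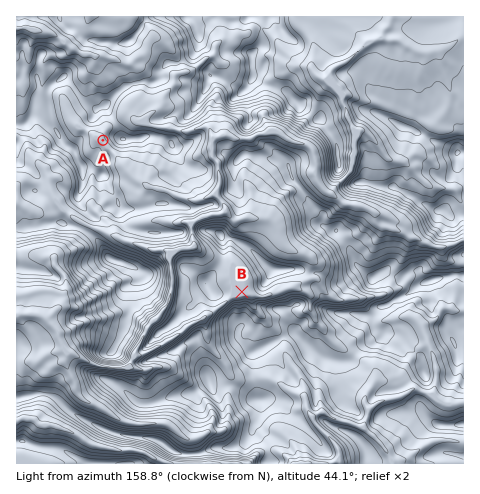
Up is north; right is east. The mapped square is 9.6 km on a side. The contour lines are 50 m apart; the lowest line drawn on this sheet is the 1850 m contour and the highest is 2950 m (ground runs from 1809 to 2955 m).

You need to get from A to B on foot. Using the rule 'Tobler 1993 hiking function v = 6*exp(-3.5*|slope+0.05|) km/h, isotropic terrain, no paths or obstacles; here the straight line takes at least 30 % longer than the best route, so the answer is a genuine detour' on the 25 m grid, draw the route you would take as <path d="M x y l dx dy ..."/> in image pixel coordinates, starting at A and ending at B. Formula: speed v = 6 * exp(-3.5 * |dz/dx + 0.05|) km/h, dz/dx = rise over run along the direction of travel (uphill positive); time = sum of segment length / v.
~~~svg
<path d="M103 140l5 7 2 3 5 9 0 6 11 23 19 19 1 2 30 15 9 0 2 1 2 3 1 2 3 1 2 5 20 20 2 4 4 4 8 16 2 1 11 11"/>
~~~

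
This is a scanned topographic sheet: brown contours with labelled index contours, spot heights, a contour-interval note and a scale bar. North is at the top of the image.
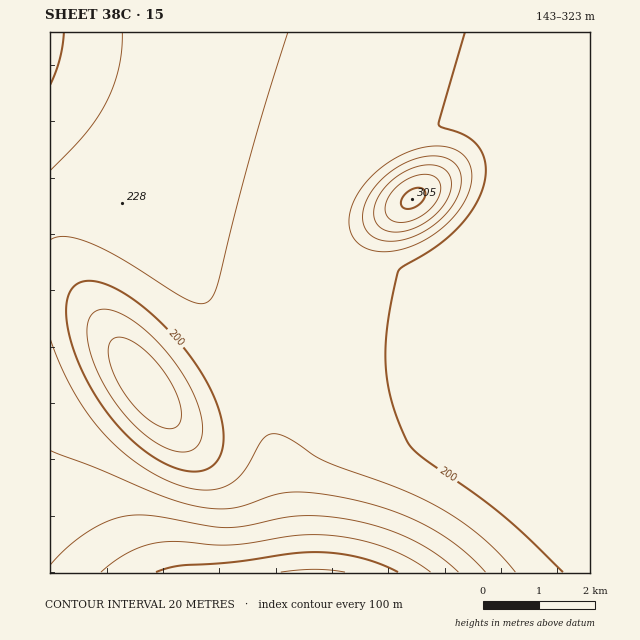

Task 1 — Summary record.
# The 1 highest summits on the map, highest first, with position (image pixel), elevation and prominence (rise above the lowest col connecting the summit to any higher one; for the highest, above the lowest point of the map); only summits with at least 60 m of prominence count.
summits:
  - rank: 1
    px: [412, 199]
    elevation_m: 305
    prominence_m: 96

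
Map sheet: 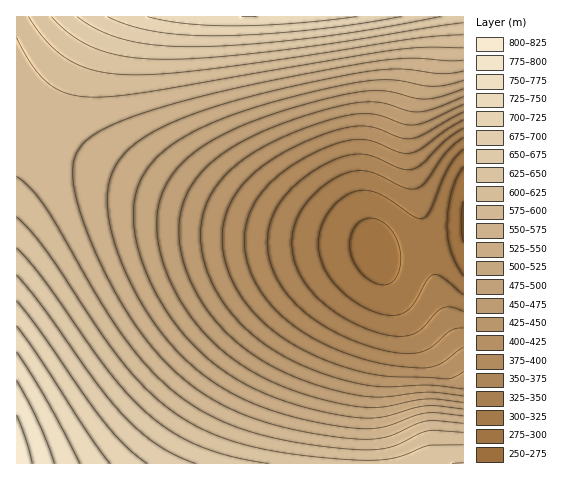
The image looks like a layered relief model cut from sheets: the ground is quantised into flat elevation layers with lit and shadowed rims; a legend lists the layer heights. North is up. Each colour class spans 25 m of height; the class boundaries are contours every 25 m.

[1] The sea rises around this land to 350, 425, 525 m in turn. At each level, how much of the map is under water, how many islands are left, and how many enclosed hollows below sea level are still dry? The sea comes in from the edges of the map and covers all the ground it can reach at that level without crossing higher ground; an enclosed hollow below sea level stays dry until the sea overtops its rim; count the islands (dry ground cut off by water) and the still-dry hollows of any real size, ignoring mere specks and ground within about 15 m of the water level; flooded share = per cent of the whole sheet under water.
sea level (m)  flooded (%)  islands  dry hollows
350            12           0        0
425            25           0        0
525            46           0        0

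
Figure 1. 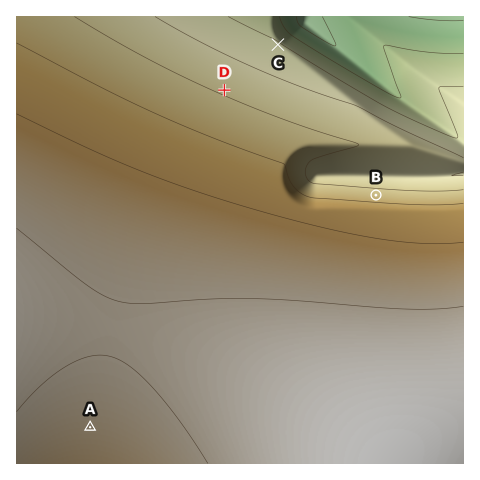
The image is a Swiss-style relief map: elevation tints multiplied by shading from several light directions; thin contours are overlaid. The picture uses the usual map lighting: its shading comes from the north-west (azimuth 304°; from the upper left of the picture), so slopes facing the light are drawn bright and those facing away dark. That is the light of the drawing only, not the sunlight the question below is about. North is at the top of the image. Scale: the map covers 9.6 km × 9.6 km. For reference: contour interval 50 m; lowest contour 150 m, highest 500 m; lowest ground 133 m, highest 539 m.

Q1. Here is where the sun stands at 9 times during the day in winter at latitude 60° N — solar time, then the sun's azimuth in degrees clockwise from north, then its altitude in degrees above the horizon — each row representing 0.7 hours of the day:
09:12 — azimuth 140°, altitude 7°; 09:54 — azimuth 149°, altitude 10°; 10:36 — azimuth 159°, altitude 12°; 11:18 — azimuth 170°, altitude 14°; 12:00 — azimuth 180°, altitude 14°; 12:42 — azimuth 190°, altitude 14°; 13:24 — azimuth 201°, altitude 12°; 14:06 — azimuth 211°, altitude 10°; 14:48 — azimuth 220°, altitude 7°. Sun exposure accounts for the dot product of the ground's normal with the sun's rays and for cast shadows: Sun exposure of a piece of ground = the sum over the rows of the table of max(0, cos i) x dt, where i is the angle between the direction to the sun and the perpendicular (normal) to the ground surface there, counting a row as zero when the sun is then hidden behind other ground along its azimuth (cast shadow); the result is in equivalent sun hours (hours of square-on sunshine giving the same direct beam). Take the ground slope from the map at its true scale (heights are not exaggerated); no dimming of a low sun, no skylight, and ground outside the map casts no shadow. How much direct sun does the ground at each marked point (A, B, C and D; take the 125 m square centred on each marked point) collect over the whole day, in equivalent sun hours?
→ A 1.3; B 0.3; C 0.8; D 0.9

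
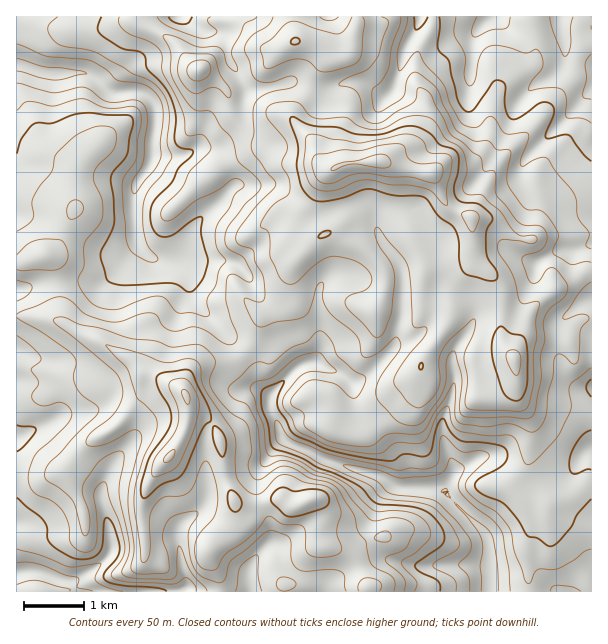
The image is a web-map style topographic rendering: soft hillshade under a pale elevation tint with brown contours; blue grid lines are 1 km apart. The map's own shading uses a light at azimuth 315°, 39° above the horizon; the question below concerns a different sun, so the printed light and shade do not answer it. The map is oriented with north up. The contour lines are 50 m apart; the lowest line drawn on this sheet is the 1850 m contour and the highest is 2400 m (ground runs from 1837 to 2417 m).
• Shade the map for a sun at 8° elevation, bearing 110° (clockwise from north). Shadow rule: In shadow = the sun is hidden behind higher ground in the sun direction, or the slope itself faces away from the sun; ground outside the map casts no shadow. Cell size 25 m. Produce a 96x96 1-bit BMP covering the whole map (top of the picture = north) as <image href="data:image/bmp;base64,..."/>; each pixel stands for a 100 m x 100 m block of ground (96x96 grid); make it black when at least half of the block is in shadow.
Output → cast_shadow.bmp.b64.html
<image width="96" height="96" href="data:image/bmp;base64,Qk2+BAAAAAAAAD4AAAAoAAAAYAAAAGAAAAABAAEAAAAAAIAEAAATCwAAEwsAAAIAAAAAAAAA////AAAAAAAAAAAPAcADgAAA8ADAAAAOAcAHwAAD8ACAHwAOA8APwAAD8AAAP/AeA8AAAAAD8AAAP/AeAcAAAAAD8AAAH/g+AMAAAAAD8AAAD/g+AEcAAAAD8AAAD/h+AB+AAAAH8AAAx/h/AB+AAAAH8AAD5/h/AA+AAAAH8AAH5/h/gAEAAAAP8AAP5/g/wAAAHAAf4AAP5/gf4AAAHgAfwAAHz/gH4AAADwAYAAADz/gD4AAAD8AYAAAAD/gD8OMAB8B4AAAAD/gD8fOAAAD4AABgH/wB4/HAAAP4AADwH/wB4/AAAAP8AAD4H/4Aw/AAAAP+AAD8H/4AwfgAAAH/4AD+H/8AwPgAAAD/8AD/H/+AwHgAAAAP8AD/j//BwAAAAAAD8AD/7//hwAAAAADAcAD////hgAAAAAGAEAD////wgA4AAAGAAAB////wAB8AAAOAAAA////wAD+AAAPAAAAf///wAH4AAAPAAAAH///wAHwAAAPgAAAB///wAHwAAAHwAAAAD//wAH4AYAHwAAAAB//wAP8A+AHwAAAAA//wAH+B/AHwAAAAA//wAB+D/gHwQAAAB//wAA/H/4Hw4AAAB+HwAAOGP8HxwAAABgBwAAAQH+HzwAAAAAAAAAAYD+D3wAAAAAAAAAAYB/D3gAAAAAAAAAAAA/h/gAAAAAAAAAAAYfw/AAAAAAAAAAAAYIwfAAAAAAAAAAAAAMYPAAAAAGAAAAAAAMADAAAAAPAAQAAAAOAAAADgAPgBgAAAAOAAAADwADwDmAAYAOAAAADwAAwH+AAYAOAAAADgAAAP8MAYEOAAAQAAAAAP8+AAAOAAA4AAAAAf8+AAAOAAA4AAAAA/98AAAOAAA4AAAAB//4AAAeAAA4AAAAB//4AAAMAAAAAAAAAH/8AAAAAAAAAAAAAH8eAAAAAAAACAAA4H+GAAAABgAAAAAA4P/AAAAADgAAAAAB4P/gAAAADgAAAAAB8P/wAAAADgAAAAAD8P/4AAAAAAAAAAAD+H/8AAAAYAAAAAAD/D/+AAAA4QAAAAAD/h//AAAAwQAAAAAD/w//8AAAwAAAAAAD/4f/+AAAAAAAAAAD/8H//AAAAAAAAAAB/+D//gAAAAAAAAAA/+B//gAAAABAAAAA//B//4AAAABAAAAA//n//ccAQAAAAAAAf////d+AAAAAAAAAfj//+D/AAAAAAAAAfz//+D/wAAAAAAAAfz//8D/4AAAAAAAAf7//4B/4AEAAAAAAf5/+AY/8AMGAAAAAf4Z8AAf8AcHAABAef4B+AAP8AcHgABg//4B+AAH+AcHgADw//4B+AAD+AcDgADwf/4A4AAB+AcAAADw//4AAAAA+AeAAAAA//4AgAAA8AeAAAAB//8BwAAA8AeAAAAB//8D4AAAcAeAAAAAf/+H4AAAMAeAAAAAf//HwAAAMAOAAAAA//jPwAAAGAOAAAAA//B/7gAAGAOAAAAA/AB//wAADAOAAAAAAAH//wDADAGAAAAAIAP//gHABgAYAAAA8A///gfABgA8BA="/>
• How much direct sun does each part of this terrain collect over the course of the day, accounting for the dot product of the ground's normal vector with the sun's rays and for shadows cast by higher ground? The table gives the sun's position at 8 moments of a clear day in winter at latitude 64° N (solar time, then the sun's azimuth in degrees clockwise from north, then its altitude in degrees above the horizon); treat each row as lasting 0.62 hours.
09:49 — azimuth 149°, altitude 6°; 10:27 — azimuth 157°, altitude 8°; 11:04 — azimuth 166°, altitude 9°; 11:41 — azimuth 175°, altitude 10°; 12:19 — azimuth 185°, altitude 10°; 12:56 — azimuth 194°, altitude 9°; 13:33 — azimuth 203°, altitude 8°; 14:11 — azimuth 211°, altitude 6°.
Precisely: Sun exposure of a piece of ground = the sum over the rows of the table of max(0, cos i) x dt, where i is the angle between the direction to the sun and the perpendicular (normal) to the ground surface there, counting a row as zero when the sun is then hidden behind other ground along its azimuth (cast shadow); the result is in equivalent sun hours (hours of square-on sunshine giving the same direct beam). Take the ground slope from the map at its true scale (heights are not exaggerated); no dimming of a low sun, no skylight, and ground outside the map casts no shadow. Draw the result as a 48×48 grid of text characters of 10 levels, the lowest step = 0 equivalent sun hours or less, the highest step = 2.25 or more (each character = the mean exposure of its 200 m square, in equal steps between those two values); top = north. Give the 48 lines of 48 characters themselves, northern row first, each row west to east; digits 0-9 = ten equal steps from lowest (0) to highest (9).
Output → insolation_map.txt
221111223320000011100100000122234102232002222222
334444445774100001100000000133353012120001221222
655666655677510000121135322233330021010000122222
567788876543310002443477533454300000110011122223
001110146665433320245655456641000000211111233112
000000001479767851145311231000000000100123310023
000000000015777654210000000000000000000123100132
100000000002456643211000000000000000000010001310
000000000122334554324430000000000000000010014200
110000002442224545424552000000000000000000042001
211111233322356544433344100000000000000000320112
222222455421331012443222100000012000010103201211
222223456620000013565433312467642001322023011111
111222234410011245444544568999998765410121122111
222211112200003663100014799877888995100111122222
322222222211025642100012466544555565000000011223
233234332222366410001223332233332346511100001222
001235543235664211013322212333432234554530000111
000134543125543333354222234322343223344344223333
111123332013443347863332466542145322244224784110
355443221000122222354434666554225323333101320000
776543200000000010025456653334323334444311100013
432210000000000002002444432111233443355432101235
000000000000000012312444332210233332234432005653
000000000000000022332345445542333333233332136520
554310000000000002344566555665543432442221133223
666652000000000001245554455555643313632200122223
555566630000000000134446754335631015512210244333
123444665200000011244466335546300134432342333443
332223345420000233445640001574102332343344323467
333433334443200123446610000031134444332345444456
223444332344541001101101221012444457322345543321
445444211233443200000145433224544579357788633332
554211000332223420000014222223456777599999854444
421000015431014520110001443223589966899987654445
100002586310025542220000035655689854789985454455
010014664210155454320000001589867753564333444431
211134542112775443210000000001354565320002444320
334444542116874443100000000000000144200013433212
456643433237765432000000000000000000255543332223
566652234356565423312421452000000000169864333344
555543245444564113434778754200000000027865433444
333334335433441012346897433320001110002665444433
333334424432232013587653322212333543211343444445
666678721232134336883123454323566677653344444555
889889810144236665652124777520013433333334456554
102685225999858974333223455310000000012333346653
000024799999985765344334444322333322223333334654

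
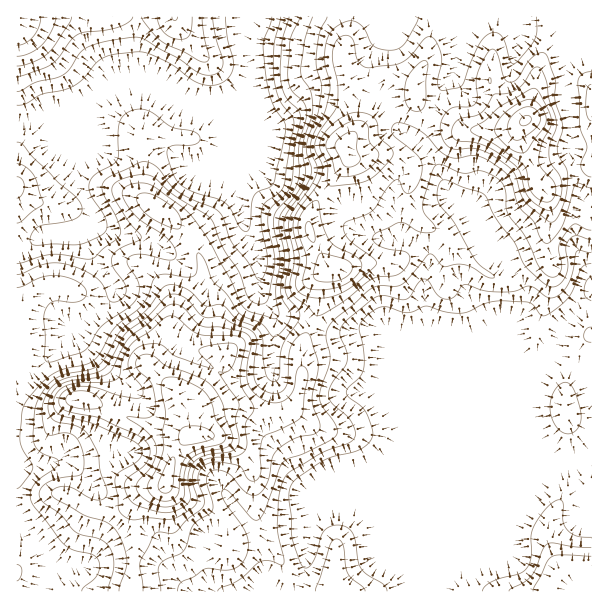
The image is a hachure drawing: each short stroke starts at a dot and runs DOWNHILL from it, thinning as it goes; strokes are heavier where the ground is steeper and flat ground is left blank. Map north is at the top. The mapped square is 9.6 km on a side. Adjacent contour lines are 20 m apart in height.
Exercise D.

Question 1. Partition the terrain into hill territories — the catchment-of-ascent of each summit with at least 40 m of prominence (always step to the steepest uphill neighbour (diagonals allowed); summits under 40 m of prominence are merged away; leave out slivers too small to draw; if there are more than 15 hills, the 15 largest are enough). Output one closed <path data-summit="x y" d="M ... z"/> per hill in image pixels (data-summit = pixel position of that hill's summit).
<path data-summit="525 120" d="M591 16l-227 1 6 6 9 16-11 24 2 23 4 10 14 11 10 22 22 15 8 8 14 24 4 13 20 23 9 18 33 33-16-7-22 28 0 13 14 24 7 5 22 10 7 6 4 11 9 7 10 0 11-10 10-26 28-31z"/><path data-summit="167 482" d="M234 184l0 10-6 9-19 19-39 26-9-1-9-6-14-5-34-7-7-5-5-12-6 10-2 14 4 12 12 19 15 18 0 8-11 14-35 23-13 20-15 16-12 7-13 4 0 151 7 8 13 6 13 16 0 11-7 16 0 7 177 0-8-10-6-15 1-31 7-7 26-17 13 18 15 12 8 2 19-6 11 0 10-26 120-50 103-102-16-5-76 0-62-25-52 2-36-14-20-4-10-9-7-15 0-32-12-25z"/><path data-summit="345 146" d="M363 16l-117 0-2 29 4 15 0 17-6 10-8 9-13 6-23 0-33-14-7 1 13 11 38 16 9 10 5 11 28 27 22 12 32 5 24 15 11 11 3 12 10 10 12 6 18 5 21-2 21 10 5 9 0 9-6 18 2 30 1 10 2 2 65 28 31 1-5-13-7-6-22-10-7-5-15-30 1-7 22-28 14 5-31-31-9-18-20-23-4-13-14-24-8-8-22-15-10-22-7-4-9-13-4-27 11-24-9-16z"/><path data-summit="558 572" d="M591 294l-27 30-10 26-8 8-7 2-15 14-85 204-1 14 154-1z"/><path data-summit="335 269" d="M224 138l-4 12 18 44 9 39 12 25 0 32 7 15 10 9 20 4 36 14 52-2 62 25 53-1-72-30-3-40 6-18 0-9-5-9-21-10-21 2-18-5-12-6-10-10-3-12-22-19-18-8-27-4-10-4-12-8z"/><path data-summit="17 17" d="M137 16l-120 0-1 103 8 1 15-5 17 0 9-3 24-10 13-11 35-15 3-4-4-16z"/><path data-summit="174 17" d="M245 16l-107 0-2 40 4 16-3 4-33 14 4 1 18-7 15-2 17 6 12 2 28 12 23 0 13-6 8-9 6-10 0-17-4-15z"/>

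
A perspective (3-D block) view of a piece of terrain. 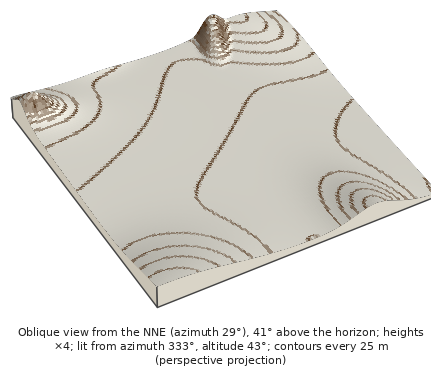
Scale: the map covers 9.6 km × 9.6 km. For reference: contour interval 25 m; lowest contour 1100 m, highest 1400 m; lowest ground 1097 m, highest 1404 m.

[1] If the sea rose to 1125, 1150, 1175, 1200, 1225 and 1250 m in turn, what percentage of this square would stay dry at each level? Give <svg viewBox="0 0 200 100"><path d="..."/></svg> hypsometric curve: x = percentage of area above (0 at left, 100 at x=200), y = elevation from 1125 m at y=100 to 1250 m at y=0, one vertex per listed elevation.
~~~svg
<svg viewBox="0 0 200 100"><path d="M188 100l-56-20-65-20-35-20-16-20-7-20"/></svg>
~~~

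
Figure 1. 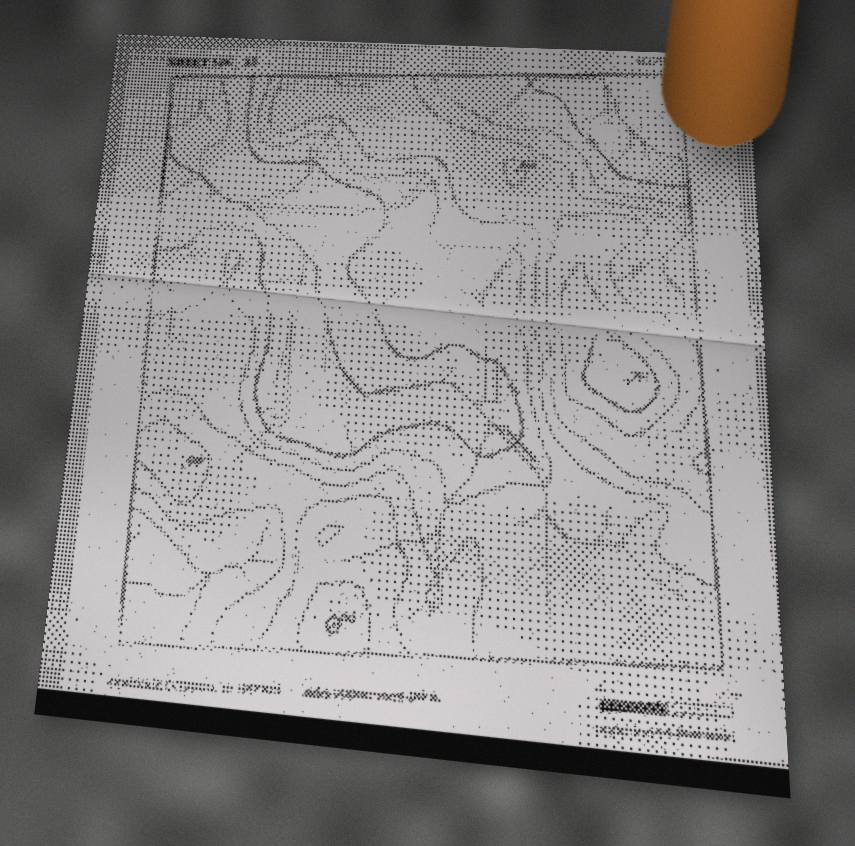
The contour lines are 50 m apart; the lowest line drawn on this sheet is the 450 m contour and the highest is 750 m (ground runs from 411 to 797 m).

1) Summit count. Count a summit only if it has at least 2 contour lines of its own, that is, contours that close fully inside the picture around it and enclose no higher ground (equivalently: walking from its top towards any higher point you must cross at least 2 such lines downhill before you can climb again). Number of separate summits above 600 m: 1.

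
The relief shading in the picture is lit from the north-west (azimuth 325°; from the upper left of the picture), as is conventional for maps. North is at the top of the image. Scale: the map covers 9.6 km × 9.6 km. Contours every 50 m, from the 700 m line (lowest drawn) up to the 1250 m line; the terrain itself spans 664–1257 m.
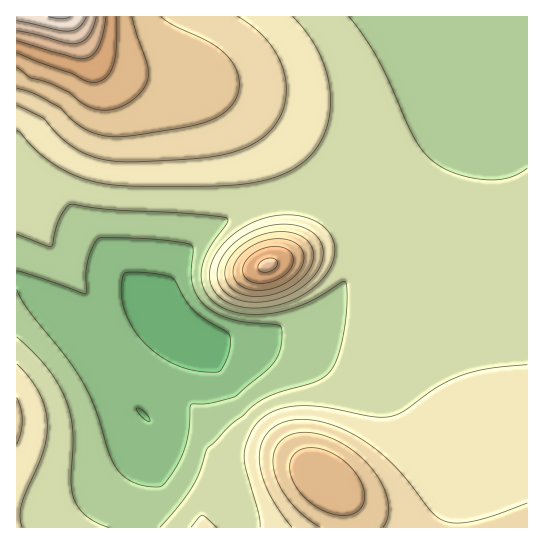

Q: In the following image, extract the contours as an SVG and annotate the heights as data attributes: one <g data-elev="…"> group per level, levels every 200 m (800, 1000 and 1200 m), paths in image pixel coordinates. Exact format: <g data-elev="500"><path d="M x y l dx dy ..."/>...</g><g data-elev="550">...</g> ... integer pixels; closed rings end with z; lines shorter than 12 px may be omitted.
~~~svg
<g data-elev="800"><path d="M108 527l-11-4-10-6-7-7-5-8-3-9-1-11 2-52-6-27-8-17-10-16-14-16-18-17"/><path d="M17 234l29 12 5 0 9-28 6-11 5-3 39 6 69 3 43 4 5 2 1 3-21 31-4 12-2 10 1 10 5 9 6 7 9 6 12 5 13 2 15 0 16-2 27-8 16-8 21-14 3-1 1 2 1 22-3 26-6 24-7 15-6 7-8 4-38 11-16 7-9 6-25 21-22 22-7 23-7 15-13 19-20 22"/><path d="M527 168l-9 6-11 4-10 2-14 0-29-7-12-6-11-7-9-10-9-15-25-56-13-25-13-20-13-17"/></g><g data-elev="1000"><path d="M339 515l8 0 7-2 5-3 4-5 2-7-1-7-6-14-13-15-16-10-18-4-13 3-6 6-2 9 1 11 5 10 9 10 10 9 12 6z"/><path d="M252 290l11 0 11-2 11-5 9-6 7-8 3-8-1-8-4-7-10-6-16-1-16 4-14 10-8 10-2 12 6 10z"/><path d="M17 67l13 11 19 5 20 9 12 10 10 6 15 2 16-4 10-5 9-8 5-8 2-8-1-14-15-46"/></g><g data-elev="1200"><path d="M17 21l41 9 11 1 10-4 7-10"/></g>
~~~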